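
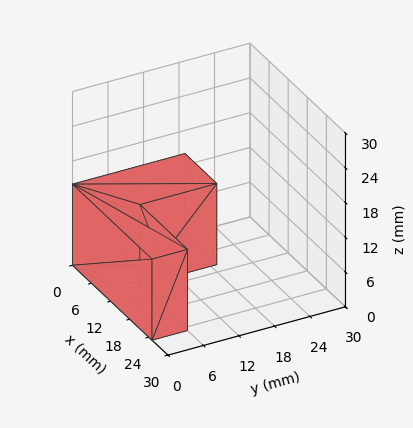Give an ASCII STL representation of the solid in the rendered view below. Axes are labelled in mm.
Reading the render: the shape is an L-shaped prism: outer 25 × 19 mm, arm thicknesses ≈ 6 mm (horizontal) and 10 mm (vertical), extruded 14 mm in z (dimensions read to the nearest mm from the axis ticks). For the STL, each face is triangulated and given an outward normal.

solid part
  facet normal 0.0000 0.0000 -1.0000
    outer loop
      vertex 25.000 6.000 0.000
      vertex 25.000 0.000 0.000
      vertex 0.000 0.000 0.000
    endloop
  endfacet
  facet normal 0.0000 0.0000 -1.0000
    outer loop
      vertex 10.000 6.000 0.000
      vertex 25.000 6.000 0.000
      vertex 0.000 0.000 0.000
    endloop
  endfacet
  facet normal 0.0000 0.0000 -1.0000
    outer loop
      vertex 10.000 19.000 0.000
      vertex 10.000 6.000 0.000
      vertex 0.000 0.000 0.000
    endloop
  endfacet
  facet normal 0.0000 0.0000 -1.0000
    outer loop
      vertex 0.000 19.000 0.000
      vertex 10.000 19.000 0.000
      vertex 0.000 0.000 0.000
    endloop
  endfacet
  facet normal 0.0000 0.0000 1.0000
    outer loop
      vertex 0.000 0.000 14.000
      vertex 25.000 0.000 14.000
      vertex 25.000 6.000 14.000
    endloop
  endfacet
  facet normal 0.0000 0.0000 1.0000
    outer loop
      vertex 0.000 0.000 14.000
      vertex 25.000 6.000 14.000
      vertex 10.000 6.000 14.000
    endloop
  endfacet
  facet normal 0.0000 0.0000 1.0000
    outer loop
      vertex 0.000 0.000 14.000
      vertex 10.000 6.000 14.000
      vertex 10.000 19.000 14.000
    endloop
  endfacet
  facet normal 0.0000 0.0000 1.0000
    outer loop
      vertex 0.000 0.000 14.000
      vertex 10.000 19.000 14.000
      vertex 0.000 19.000 14.000
    endloop
  endfacet
  facet normal 0.0000 -1.0000 0.0000
    outer loop
      vertex 0.000 0.000 0.000
      vertex 25.000 0.000 0.000
      vertex 25.000 0.000 14.000
    endloop
  endfacet
  facet normal 0.0000 -1.0000 0.0000
    outer loop
      vertex 0.000 0.000 0.000
      vertex 25.000 0.000 14.000
      vertex 0.000 0.000 14.000
    endloop
  endfacet
  facet normal 1.0000 0.0000 0.0000
    outer loop
      vertex 25.000 0.000 0.000
      vertex 25.000 6.000 0.000
      vertex 25.000 6.000 14.000
    endloop
  endfacet
  facet normal 1.0000 0.0000 0.0000
    outer loop
      vertex 25.000 0.000 0.000
      vertex 25.000 6.000 14.000
      vertex 25.000 0.000 14.000
    endloop
  endfacet
  facet normal 0.0000 1.0000 0.0000
    outer loop
      vertex 25.000 6.000 0.000
      vertex 10.000 6.000 0.000
      vertex 10.000 6.000 14.000
    endloop
  endfacet
  facet normal 0.0000 1.0000 0.0000
    outer loop
      vertex 25.000 6.000 0.000
      vertex 10.000 6.000 14.000
      vertex 25.000 6.000 14.000
    endloop
  endfacet
  facet normal 1.0000 0.0000 0.0000
    outer loop
      vertex 10.000 6.000 0.000
      vertex 10.000 19.000 0.000
      vertex 10.000 19.000 14.000
    endloop
  endfacet
  facet normal 1.0000 0.0000 0.0000
    outer loop
      vertex 10.000 6.000 0.000
      vertex 10.000 19.000 14.000
      vertex 10.000 6.000 14.000
    endloop
  endfacet
  facet normal 0.0000 1.0000 0.0000
    outer loop
      vertex 10.000 19.000 0.000
      vertex 0.000 19.000 0.000
      vertex 0.000 19.000 14.000
    endloop
  endfacet
  facet normal 0.0000 1.0000 0.0000
    outer loop
      vertex 10.000 19.000 0.000
      vertex 0.000 19.000 14.000
      vertex 10.000 19.000 14.000
    endloop
  endfacet
  facet normal -1.0000 0.0000 0.0000
    outer loop
      vertex 0.000 19.000 0.000
      vertex 0.000 0.000 0.000
      vertex 0.000 0.000 14.000
    endloop
  endfacet
  facet normal -1.0000 0.0000 0.0000
    outer loop
      vertex 0.000 19.000 0.000
      vertex 0.000 0.000 14.000
      vertex 0.000 19.000 14.000
    endloop
  endfacet
endsolid part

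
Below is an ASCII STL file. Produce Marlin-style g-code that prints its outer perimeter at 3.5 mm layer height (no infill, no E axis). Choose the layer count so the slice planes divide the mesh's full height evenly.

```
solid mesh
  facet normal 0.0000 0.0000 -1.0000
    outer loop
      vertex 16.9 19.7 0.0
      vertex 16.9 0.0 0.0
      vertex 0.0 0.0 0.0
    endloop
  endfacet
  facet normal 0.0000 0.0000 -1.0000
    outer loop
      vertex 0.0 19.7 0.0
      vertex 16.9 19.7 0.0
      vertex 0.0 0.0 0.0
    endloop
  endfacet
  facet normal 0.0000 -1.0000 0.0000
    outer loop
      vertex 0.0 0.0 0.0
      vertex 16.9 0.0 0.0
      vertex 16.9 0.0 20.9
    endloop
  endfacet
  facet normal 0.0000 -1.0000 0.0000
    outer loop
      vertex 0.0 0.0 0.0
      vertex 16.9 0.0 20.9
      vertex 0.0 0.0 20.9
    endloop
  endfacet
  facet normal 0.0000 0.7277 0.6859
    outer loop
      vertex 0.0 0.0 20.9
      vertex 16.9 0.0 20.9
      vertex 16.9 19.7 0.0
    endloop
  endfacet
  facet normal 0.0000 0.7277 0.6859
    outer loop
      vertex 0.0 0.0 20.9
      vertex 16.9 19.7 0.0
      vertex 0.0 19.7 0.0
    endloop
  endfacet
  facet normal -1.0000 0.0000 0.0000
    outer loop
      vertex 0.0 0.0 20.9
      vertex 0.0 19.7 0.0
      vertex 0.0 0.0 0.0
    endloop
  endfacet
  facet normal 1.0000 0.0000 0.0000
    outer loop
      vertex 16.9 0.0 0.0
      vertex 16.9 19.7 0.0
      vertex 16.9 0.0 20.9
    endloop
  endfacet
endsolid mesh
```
; perimeter-only toolpath
G21 ; units = mm
G90 ; absolute positioning
G28 ; home
; layer 1
G0 Z3.5
G0 X0.0 Y0.0
G1 X16.9 Y0.0
G1 X16.9 Y16.4
G1 X0.0 Y16.4
G1 X0.0 Y0.0
; layer 2
G0 Z7.0
G0 X0.0 Y0.0
G1 X16.9 Y0.0
G1 X16.9 Y13.1
G1 X0.0 Y13.1
G1 X0.0 Y0.0
; layer 3
G0 Z10.4
G0 X0.0 Y0.0
G1 X16.9 Y0.0
G1 X16.9 Y9.8
G1 X0.0 Y9.8
G1 X0.0 Y0.0
; layer 4
G0 Z13.9
G0 X0.0 Y0.0
G1 X16.9 Y0.0
G1 X16.9 Y6.6
G1 X0.0 Y6.6
G1 X0.0 Y0.0
; layer 5
G0 Z17.4
G0 X0.0 Y0.0
G1 X16.9 Y0.0
G1 X16.9 Y3.3
G1 X0.0 Y3.3
G1 X0.0 Y0.0
M2 ; end

The solid is a wedge (ramp): 16.9 × 19.7 mm base, rising to 20.9 mm along the y=0 edge and sloping linearly to z=0 at y=19.7. Slicing at Δz = 3.5 mm — 6 equal slices spanning the solid's height, so layer i sits at z = i·h/6 — gives 5 non-empty perimeters. Each is a 4-segment closed polygon; G0 lifts to the layer z and rapids to the start vertex, then G1 traces the edges. The cross-section shrinks linearly with z (the slice at the apex is degenerate and omitted).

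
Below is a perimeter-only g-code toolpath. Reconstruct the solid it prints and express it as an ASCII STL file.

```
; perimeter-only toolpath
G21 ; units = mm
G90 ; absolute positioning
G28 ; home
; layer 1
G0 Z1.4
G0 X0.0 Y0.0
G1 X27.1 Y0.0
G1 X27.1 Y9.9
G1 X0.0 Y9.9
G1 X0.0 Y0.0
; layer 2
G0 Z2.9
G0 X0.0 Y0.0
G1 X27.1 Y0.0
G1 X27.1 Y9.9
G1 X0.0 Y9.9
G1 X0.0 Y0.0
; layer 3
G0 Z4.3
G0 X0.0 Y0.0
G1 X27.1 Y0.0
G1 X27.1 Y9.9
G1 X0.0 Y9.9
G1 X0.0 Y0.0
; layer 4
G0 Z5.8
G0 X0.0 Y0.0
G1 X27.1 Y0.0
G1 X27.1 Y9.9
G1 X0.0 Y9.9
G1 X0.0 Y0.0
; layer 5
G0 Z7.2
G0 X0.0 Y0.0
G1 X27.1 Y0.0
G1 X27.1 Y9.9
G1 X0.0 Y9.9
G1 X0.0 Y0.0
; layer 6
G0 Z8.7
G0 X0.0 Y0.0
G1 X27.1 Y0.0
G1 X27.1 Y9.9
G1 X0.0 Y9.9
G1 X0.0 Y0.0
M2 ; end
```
solid part
  facet normal 0.0000 0.0000 -1.0000
    outer loop
      vertex 27.1 9.9 0.0
      vertex 27.1 0.0 0.0
      vertex 0.0 0.0 0.0
    endloop
  endfacet
  facet normal 0.0000 0.0000 -1.0000
    outer loop
      vertex 0.0 9.9 0.0
      vertex 27.1 9.9 0.0
      vertex 0.0 0.0 0.0
    endloop
  endfacet
  facet normal 0.0000 0.0000 1.0000
    outer loop
      vertex 0.0 0.0 8.7
      vertex 27.1 0.0 8.7
      vertex 27.1 9.9 8.7
    endloop
  endfacet
  facet normal 0.0000 0.0000 1.0000
    outer loop
      vertex 0.0 0.0 8.7
      vertex 27.1 9.9 8.7
      vertex 0.0 9.9 8.7
    endloop
  endfacet
  facet normal 0.0000 -1.0000 0.0000
    outer loop
      vertex 0.0 0.0 0.0
      vertex 27.1 0.0 0.0
      vertex 27.1 0.0 8.7
    endloop
  endfacet
  facet normal 0.0000 -1.0000 0.0000
    outer loop
      vertex 0.0 0.0 0.0
      vertex 27.1 0.0 8.7
      vertex 0.0 0.0 8.7
    endloop
  endfacet
  facet normal 0.0000 1.0000 0.0000
    outer loop
      vertex 27.1 9.9 8.7
      vertex 27.1 9.9 0.0
      vertex 0.0 9.9 0.0
    endloop
  endfacet
  facet normal 0.0000 1.0000 0.0000
    outer loop
      vertex 0.0 9.9 8.7
      vertex 27.1 9.9 8.7
      vertex 0.0 9.9 0.0
    endloop
  endfacet
  facet normal -1.0000 0.0000 0.0000
    outer loop
      vertex 0.0 9.9 8.7
      vertex 0.0 9.9 0.0
      vertex 0.0 0.0 0.0
    endloop
  endfacet
  facet normal -1.0000 0.0000 0.0000
    outer loop
      vertex 0.0 0.0 8.7
      vertex 0.0 9.9 8.7
      vertex 0.0 0.0 0.0
    endloop
  endfacet
  facet normal 1.0000 0.0000 0.0000
    outer loop
      vertex 27.1 0.0 0.0
      vertex 27.1 9.9 0.0
      vertex 27.1 9.9 8.7
    endloop
  endfacet
  facet normal 1.0000 0.0000 0.0000
    outer loop
      vertex 27.1 0.0 0.0
      vertex 27.1 9.9 8.7
      vertex 27.1 0.0 8.7
    endloop
  endfacet
endsolid part

The G0 Z moves step by Δz≈1.4 mm. Every layer's G1 loop is the same polygon, so the solid is a straight extrusion of it from z=0 to z≈8.7. Closing with flat bottom and top caps and triangulating gives 12 facets — a rectangular box, roughly 27.1 × 9.9 mm footprint and 8.7 mm tall.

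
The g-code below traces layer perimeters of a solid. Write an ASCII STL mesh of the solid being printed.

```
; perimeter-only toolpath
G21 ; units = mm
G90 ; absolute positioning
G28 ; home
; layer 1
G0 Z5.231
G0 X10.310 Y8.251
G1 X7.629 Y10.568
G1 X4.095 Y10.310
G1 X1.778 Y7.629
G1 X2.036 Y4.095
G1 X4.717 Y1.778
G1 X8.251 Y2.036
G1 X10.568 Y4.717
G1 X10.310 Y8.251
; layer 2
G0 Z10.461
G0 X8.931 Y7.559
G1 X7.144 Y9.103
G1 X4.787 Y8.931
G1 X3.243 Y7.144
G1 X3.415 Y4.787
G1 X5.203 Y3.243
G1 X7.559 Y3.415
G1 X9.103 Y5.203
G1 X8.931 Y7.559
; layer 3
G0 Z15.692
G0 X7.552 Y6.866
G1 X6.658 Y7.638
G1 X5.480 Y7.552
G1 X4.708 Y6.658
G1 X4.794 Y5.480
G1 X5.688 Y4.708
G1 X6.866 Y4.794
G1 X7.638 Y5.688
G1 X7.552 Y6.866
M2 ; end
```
solid part
  facet normal 0.0000 0.0000 -1.0000
    outer loop
      vertex 3.402 11.689 0.000
      vertex 8.114 12.033 0.000
      vertex 11.689 8.944 0.000
    endloop
  endfacet
  facet normal 0.0000 0.0000 -1.0000
    outer loop
      vertex 0.313 8.114 0.000
      vertex 3.402 11.689 0.000
      vertex 11.689 8.944 0.000
    endloop
  endfacet
  facet normal 0.0000 0.0000 -1.0000
    outer loop
      vertex 0.657 3.402 0.000
      vertex 0.313 8.114 0.000
      vertex 11.689 8.944 0.000
    endloop
  endfacet
  facet normal 0.0000 0.0000 -1.0000
    outer loop
      vertex 4.232 0.313 0.000
      vertex 0.657 3.402 0.000
      vertex 11.689 8.944 0.000
    endloop
  endfacet
  facet normal 0.0000 0.0000 -1.0000
    outer loop
      vertex 8.944 0.657 0.000
      vertex 4.232 0.313 0.000
      vertex 11.689 8.944 0.000
    endloop
  endfacet
  facet normal 0.0000 0.0000 -1.0000
    outer loop
      vertex 12.033 4.232 0.000
      vertex 8.944 0.657 0.000
      vertex 11.689 8.944 0.000
    endloop
  endfacet
  facet normal 0.6308 0.7300 0.2630
    outer loop
      vertex 11.689 8.944 0.000
      vertex 8.114 12.033 0.000
      vertex 6.173 6.173 20.922
    endloop
  endfacet
  facet normal -0.0702 0.9622 0.2630
    outer loop
      vertex 8.114 12.033 0.000
      vertex 3.402 11.689 0.000
      vertex 6.173 6.173 20.922
    endloop
  endfacet
  facet normal -0.7300 0.6308 0.2630
    outer loop
      vertex 3.402 11.689 0.000
      vertex 0.313 8.114 0.000
      vertex 6.173 6.173 20.922
    endloop
  endfacet
  facet normal -0.9622 -0.0702 0.2630
    outer loop
      vertex 0.313 8.114 0.000
      vertex 0.657 3.402 0.000
      vertex 6.173 6.173 20.922
    endloop
  endfacet
  facet normal -0.6308 -0.7300 0.2630
    outer loop
      vertex 0.657 3.402 0.000
      vertex 4.232 0.313 0.000
      vertex 6.173 6.173 20.922
    endloop
  endfacet
  facet normal 0.0702 -0.9622 0.2630
    outer loop
      vertex 4.232 0.313 0.000
      vertex 8.944 0.657 0.000
      vertex 6.173 6.173 20.922
    endloop
  endfacet
  facet normal 0.7300 -0.6308 0.2630
    outer loop
      vertex 8.944 0.657 0.000
      vertex 12.033 4.232 0.000
      vertex 6.173 6.173 20.922
    endloop
  endfacet
  facet normal 0.9622 0.0702 0.2630
    outer loop
      vertex 12.033 4.232 0.000
      vertex 11.689 8.944 0.000
      vertex 6.173 6.173 20.922
    endloop
  endfacet
endsolid part

The G0 Z moves step by Δz≈5.231 mm. The G1 loops shrink linearly with z, so the solid tapers from its base footprint up to z≈20.9. Closing with a flat bottom cap and the tapered top and triangulating gives 14 facets — a regular 8-sided pyramid, base circumscribed radius ≈ 6.17 mm, apex at z ≈ 20.9 mm.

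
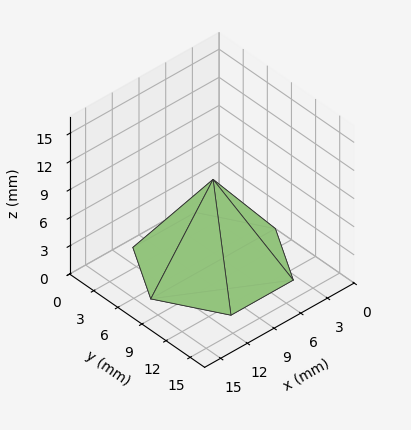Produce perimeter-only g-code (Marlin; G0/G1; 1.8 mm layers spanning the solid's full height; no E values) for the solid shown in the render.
Reading the render: the shape is a regular 6-sided pyramid, base circumscribed radius ≈ 7 mm, apex at z ≈ 9 mm (dimensions read to the nearest mm from the axis ticks). For the g-code, the solid's height is divided into equal slices at the stated Δz and each level perimeter traced with G1 moves after a G0 lift.

; perimeter-only toolpath
G21 ; units = mm
G90 ; absolute positioning
G28 ; home
; layer 1
G0 Z1.8
G0 X12.6 Y7.0
G1 X9.8 Y11.9
G1 X4.2 Y11.9
G1 X1.4 Y7.0
G1 X4.2 Y2.1
G1 X9.8 Y2.1
G1 X12.6 Y7.0
; layer 2
G0 Z3.6
G0 X11.2 Y7.0
G1 X9.1 Y10.7
G1 X4.9 Y10.7
G1 X2.8 Y7.0
G1 X4.9 Y3.3
G1 X9.1 Y3.3
G1 X11.2 Y7.0
; layer 3
G0 Z5.4
G0 X9.8 Y7.0
G1 X8.4 Y9.4
G1 X5.6 Y9.4
G1 X4.2 Y7.0
G1 X5.6 Y4.6
G1 X8.4 Y4.6
G1 X9.8 Y7.0
; layer 4
G0 Z7.2
G0 X8.4 Y7.0
G1 X7.7 Y8.2
G1 X6.3 Y8.2
G1 X5.6 Y7.0
G1 X6.3 Y5.8
G1 X7.7 Y5.8
G1 X8.4 Y7.0
M2 ; end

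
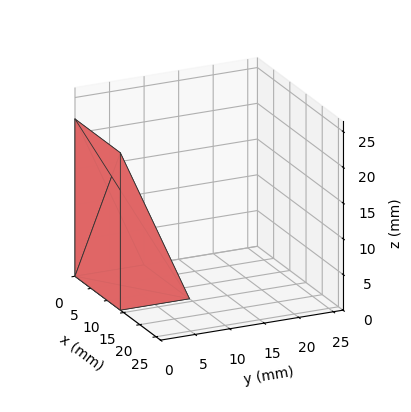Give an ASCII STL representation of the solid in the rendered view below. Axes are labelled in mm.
Reading the render: the shape is a wedge (ramp): 14 × 10 mm base, rising to 22 mm along the y=0 edge and sloping linearly to z=0 at y=10 (dimensions read to the nearest mm from the axis ticks). For the STL, each face is triangulated and given an outward normal.

solid part
  facet normal 0.0000 0.0000 -1.0000
    outer loop
      vertex 14.00 10.00 0.00
      vertex 14.00 0.00 0.00
      vertex 0.00 0.00 0.00
    endloop
  endfacet
  facet normal 0.0000 0.0000 -1.0000
    outer loop
      vertex 0.00 10.00 0.00
      vertex 14.00 10.00 0.00
      vertex 0.00 0.00 0.00
    endloop
  endfacet
  facet normal 0.0000 -1.0000 0.0000
    outer loop
      vertex 0.00 0.00 0.00
      vertex 14.00 0.00 0.00
      vertex 14.00 0.00 22.00
    endloop
  endfacet
  facet normal 0.0000 -1.0000 0.0000
    outer loop
      vertex 0.00 0.00 0.00
      vertex 14.00 0.00 22.00
      vertex 0.00 0.00 22.00
    endloop
  endfacet
  facet normal 0.0000 0.9104 0.4138
    outer loop
      vertex 0.00 0.00 22.00
      vertex 14.00 0.00 22.00
      vertex 14.00 10.00 0.00
    endloop
  endfacet
  facet normal 0.0000 0.9104 0.4138
    outer loop
      vertex 0.00 0.00 22.00
      vertex 14.00 10.00 0.00
      vertex 0.00 10.00 0.00
    endloop
  endfacet
  facet normal -1.0000 0.0000 0.0000
    outer loop
      vertex 0.00 0.00 22.00
      vertex 0.00 10.00 0.00
      vertex 0.00 0.00 0.00
    endloop
  endfacet
  facet normal 1.0000 0.0000 0.0000
    outer loop
      vertex 14.00 0.00 0.00
      vertex 14.00 10.00 0.00
      vertex 14.00 0.00 22.00
    endloop
  endfacet
endsolid part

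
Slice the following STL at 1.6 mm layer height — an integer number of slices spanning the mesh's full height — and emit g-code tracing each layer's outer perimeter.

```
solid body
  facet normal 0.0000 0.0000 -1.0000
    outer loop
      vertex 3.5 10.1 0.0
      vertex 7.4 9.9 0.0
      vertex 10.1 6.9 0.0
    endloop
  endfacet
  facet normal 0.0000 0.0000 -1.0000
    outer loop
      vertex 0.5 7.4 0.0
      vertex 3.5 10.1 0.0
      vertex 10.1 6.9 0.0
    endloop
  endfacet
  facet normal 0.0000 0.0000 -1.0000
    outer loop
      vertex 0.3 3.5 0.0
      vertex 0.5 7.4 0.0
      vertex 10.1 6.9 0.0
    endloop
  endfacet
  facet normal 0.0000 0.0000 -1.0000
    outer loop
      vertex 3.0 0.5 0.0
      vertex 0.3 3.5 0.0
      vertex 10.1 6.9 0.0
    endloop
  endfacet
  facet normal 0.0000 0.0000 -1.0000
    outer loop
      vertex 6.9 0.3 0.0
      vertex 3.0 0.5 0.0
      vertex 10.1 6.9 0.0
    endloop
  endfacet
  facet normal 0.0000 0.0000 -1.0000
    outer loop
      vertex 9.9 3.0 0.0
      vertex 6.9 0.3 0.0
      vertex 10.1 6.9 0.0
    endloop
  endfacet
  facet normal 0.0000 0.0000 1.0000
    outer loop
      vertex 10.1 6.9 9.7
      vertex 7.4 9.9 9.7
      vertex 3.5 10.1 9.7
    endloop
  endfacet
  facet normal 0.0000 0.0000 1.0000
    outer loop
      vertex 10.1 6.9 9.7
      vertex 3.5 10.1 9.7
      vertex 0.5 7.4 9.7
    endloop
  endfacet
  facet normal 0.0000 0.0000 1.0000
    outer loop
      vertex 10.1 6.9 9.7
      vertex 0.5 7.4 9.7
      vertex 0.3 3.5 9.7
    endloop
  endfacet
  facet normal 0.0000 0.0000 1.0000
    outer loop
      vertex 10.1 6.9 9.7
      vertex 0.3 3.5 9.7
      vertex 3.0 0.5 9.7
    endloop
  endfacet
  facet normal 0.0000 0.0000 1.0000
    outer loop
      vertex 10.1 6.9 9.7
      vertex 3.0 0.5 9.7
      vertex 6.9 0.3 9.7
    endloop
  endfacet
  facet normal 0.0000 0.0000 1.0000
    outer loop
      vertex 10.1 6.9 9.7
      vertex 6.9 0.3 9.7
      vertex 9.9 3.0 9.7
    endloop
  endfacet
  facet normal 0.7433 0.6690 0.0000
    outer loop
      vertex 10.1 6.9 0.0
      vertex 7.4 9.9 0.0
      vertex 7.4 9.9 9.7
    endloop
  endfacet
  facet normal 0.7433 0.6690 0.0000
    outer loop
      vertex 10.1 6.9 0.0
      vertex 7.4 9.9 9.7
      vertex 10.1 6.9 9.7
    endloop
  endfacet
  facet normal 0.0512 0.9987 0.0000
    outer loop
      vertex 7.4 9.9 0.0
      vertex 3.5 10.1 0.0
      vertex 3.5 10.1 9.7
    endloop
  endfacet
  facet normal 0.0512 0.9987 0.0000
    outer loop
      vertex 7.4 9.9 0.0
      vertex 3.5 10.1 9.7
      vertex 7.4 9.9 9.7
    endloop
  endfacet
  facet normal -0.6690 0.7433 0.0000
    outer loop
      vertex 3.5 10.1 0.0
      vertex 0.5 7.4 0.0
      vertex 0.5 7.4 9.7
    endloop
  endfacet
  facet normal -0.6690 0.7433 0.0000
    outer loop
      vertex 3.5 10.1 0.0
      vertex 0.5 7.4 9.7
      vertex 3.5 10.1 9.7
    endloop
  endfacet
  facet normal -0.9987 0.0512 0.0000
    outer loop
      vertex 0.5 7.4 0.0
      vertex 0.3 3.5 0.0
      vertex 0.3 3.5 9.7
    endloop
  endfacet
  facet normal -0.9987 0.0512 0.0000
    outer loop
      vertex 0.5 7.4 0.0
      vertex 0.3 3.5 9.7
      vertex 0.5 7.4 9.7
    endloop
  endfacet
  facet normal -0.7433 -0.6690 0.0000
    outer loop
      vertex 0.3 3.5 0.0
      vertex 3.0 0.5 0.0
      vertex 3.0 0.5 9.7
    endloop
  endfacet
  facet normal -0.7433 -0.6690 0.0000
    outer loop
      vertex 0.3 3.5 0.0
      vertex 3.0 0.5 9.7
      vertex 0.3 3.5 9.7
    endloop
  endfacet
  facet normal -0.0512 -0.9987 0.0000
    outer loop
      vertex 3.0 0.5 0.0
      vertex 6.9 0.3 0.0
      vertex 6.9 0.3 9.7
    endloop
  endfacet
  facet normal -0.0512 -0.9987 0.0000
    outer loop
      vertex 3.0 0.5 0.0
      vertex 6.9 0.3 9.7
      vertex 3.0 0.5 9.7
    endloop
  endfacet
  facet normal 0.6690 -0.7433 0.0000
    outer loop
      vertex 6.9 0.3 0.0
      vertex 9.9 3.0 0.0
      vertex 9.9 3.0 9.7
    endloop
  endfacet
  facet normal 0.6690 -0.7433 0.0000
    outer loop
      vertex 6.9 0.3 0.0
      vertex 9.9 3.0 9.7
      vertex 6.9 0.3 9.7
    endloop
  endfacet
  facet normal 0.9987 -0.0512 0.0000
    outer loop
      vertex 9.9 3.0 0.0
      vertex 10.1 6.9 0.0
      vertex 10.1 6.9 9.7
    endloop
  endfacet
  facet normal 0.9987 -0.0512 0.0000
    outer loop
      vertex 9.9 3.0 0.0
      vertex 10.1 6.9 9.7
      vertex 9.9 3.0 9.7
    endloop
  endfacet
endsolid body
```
; perimeter-only toolpath
G21 ; units = mm
G90 ; absolute positioning
G28 ; home
; layer 1
G0 Z1.6
G0 X10.1 Y6.9
G1 X7.4 Y9.9
G1 X3.5 Y10.1
G1 X0.5 Y7.4
G1 X0.3 Y3.5
G1 X3.0 Y0.5
G1 X6.9 Y0.3
G1 X9.9 Y3.0
G1 X10.1 Y6.9
; layer 2
G0 Z3.2
G0 X10.1 Y6.9
G1 X7.4 Y9.9
G1 X3.5 Y10.1
G1 X0.5 Y7.4
G1 X0.3 Y3.5
G1 X3.0 Y0.5
G1 X6.9 Y0.3
G1 X9.9 Y3.0
G1 X10.1 Y6.9
; layer 3
G0 Z4.8
G0 X10.1 Y6.9
G1 X7.4 Y9.9
G1 X3.5 Y10.1
G1 X0.5 Y7.4
G1 X0.3 Y3.5
G1 X3.0 Y0.5
G1 X6.9 Y0.3
G1 X9.9 Y3.0
G1 X10.1 Y6.9
; layer 4
G0 Z6.5
G0 X10.1 Y6.9
G1 X7.4 Y9.9
G1 X3.5 Y10.1
G1 X0.5 Y7.4
G1 X0.3 Y3.5
G1 X3.0 Y0.5
G1 X6.9 Y0.3
G1 X9.9 Y3.0
G1 X10.1 Y6.9
; layer 5
G0 Z8.1
G0 X10.1 Y6.9
G1 X7.4 Y9.9
G1 X3.5 Y10.1
G1 X0.5 Y7.4
G1 X0.3 Y3.5
G1 X3.0 Y0.5
G1 X6.9 Y0.3
G1 X9.9 Y3.0
G1 X10.1 Y6.9
; layer 6
G0 Z9.7
G0 X10.1 Y6.9
G1 X7.4 Y9.9
G1 X3.5 Y10.1
G1 X0.5 Y7.4
G1 X0.3 Y3.5
G1 X3.0 Y0.5
G1 X6.9 Y0.3
G1 X9.9 Y3.0
G1 X10.1 Y6.9
M2 ; end

The solid is a regular 8-sided prism (a cylinder approximated with 8 flat sides), circumscribed radius ≈ 5.2 mm, height ≈ 9.7 mm. Slicing at Δz = 1.6 mm — 6 equal slices spanning the solid's height, so layer i sits at z = i·h/6 — gives 6 non-empty perimeters. Each is a 8-segment closed polygon; G0 lifts to the layer z and rapids to the start vertex, then G1 traces the edges.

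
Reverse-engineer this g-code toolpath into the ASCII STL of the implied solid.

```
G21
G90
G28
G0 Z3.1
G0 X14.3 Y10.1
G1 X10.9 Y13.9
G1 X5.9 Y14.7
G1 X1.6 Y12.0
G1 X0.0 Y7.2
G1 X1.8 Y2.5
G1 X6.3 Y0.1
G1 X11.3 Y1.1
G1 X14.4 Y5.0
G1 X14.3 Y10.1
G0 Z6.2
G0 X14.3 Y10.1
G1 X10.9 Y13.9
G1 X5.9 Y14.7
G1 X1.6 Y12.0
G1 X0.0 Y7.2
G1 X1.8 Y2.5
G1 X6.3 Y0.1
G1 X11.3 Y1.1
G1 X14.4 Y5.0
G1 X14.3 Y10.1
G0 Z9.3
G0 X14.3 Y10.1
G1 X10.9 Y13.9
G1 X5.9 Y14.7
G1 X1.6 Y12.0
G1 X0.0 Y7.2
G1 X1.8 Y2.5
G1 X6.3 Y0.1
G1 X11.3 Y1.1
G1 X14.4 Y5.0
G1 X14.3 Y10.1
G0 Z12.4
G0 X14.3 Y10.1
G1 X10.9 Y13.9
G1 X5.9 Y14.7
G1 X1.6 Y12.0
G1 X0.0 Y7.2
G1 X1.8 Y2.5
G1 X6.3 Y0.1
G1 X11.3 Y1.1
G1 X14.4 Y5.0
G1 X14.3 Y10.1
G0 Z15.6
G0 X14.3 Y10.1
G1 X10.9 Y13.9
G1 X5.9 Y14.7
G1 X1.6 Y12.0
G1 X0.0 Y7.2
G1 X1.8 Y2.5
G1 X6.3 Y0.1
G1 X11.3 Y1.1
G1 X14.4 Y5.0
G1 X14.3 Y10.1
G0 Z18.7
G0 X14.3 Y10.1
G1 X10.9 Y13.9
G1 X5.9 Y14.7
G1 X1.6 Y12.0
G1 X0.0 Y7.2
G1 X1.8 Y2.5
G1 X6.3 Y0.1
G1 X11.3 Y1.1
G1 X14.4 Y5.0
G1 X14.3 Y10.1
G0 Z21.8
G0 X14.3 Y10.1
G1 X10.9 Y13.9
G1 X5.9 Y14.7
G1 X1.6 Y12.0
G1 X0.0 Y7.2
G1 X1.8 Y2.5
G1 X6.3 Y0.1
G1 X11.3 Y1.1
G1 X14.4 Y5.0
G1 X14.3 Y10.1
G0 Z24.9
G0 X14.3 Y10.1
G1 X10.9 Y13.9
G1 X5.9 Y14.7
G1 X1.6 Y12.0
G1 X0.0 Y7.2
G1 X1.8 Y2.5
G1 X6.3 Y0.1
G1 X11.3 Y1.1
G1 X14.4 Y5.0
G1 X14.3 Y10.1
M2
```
solid part
  facet normal 0.0000 0.0000 -1.0000
    outer loop
      vertex 5.9 14.7 0.0
      vertex 10.9 13.9 0.0
      vertex 14.3 10.1 0.0
    endloop
  endfacet
  facet normal 0.0000 0.0000 -1.0000
    outer loop
      vertex 1.6 12.0 0.0
      vertex 5.9 14.7 0.0
      vertex 14.3 10.1 0.0
    endloop
  endfacet
  facet normal 0.0000 0.0000 -1.0000
    outer loop
      vertex 0.0 7.2 0.0
      vertex 1.6 12.0 0.0
      vertex 14.3 10.1 0.0
    endloop
  endfacet
  facet normal 0.0000 0.0000 -1.0000
    outer loop
      vertex 1.8 2.5 0.0
      vertex 0.0 7.2 0.0
      vertex 14.3 10.1 0.0
    endloop
  endfacet
  facet normal 0.0000 0.0000 -1.0000
    outer loop
      vertex 6.3 0.1 0.0
      vertex 1.8 2.5 0.0
      vertex 14.3 10.1 0.0
    endloop
  endfacet
  facet normal 0.0000 0.0000 -1.0000
    outer loop
      vertex 11.3 1.1 0.0
      vertex 6.3 0.1 0.0
      vertex 14.3 10.1 0.0
    endloop
  endfacet
  facet normal 0.0000 0.0000 -1.0000
    outer loop
      vertex 14.4 5.0 0.0
      vertex 11.3 1.1 0.0
      vertex 14.3 10.1 0.0
    endloop
  endfacet
  facet normal 0.0000 0.0000 1.0000
    outer loop
      vertex 14.3 10.1 24.9
      vertex 10.9 13.9 24.9
      vertex 5.9 14.7 24.9
    endloop
  endfacet
  facet normal 0.0000 0.0000 1.0000
    outer loop
      vertex 14.3 10.1 24.9
      vertex 5.9 14.7 24.9
      vertex 1.6 12.0 24.9
    endloop
  endfacet
  facet normal 0.0000 0.0000 1.0000
    outer loop
      vertex 14.3 10.1 24.9
      vertex 1.6 12.0 24.9
      vertex 0.0 7.2 24.9
    endloop
  endfacet
  facet normal 0.0000 0.0000 1.0000
    outer loop
      vertex 14.3 10.1 24.9
      vertex 0.0 7.2 24.9
      vertex 1.8 2.5 24.9
    endloop
  endfacet
  facet normal 0.0000 0.0000 1.0000
    outer loop
      vertex 14.3 10.1 24.9
      vertex 1.8 2.5 24.9
      vertex 6.3 0.1 24.9
    endloop
  endfacet
  facet normal 0.0000 0.0000 1.0000
    outer loop
      vertex 14.3 10.1 24.9
      vertex 6.3 0.1 24.9
      vertex 11.3 1.1 24.9
    endloop
  endfacet
  facet normal 0.0000 0.0000 1.0000
    outer loop
      vertex 14.3 10.1 24.9
      vertex 11.3 1.1 24.9
      vertex 14.4 5.0 24.9
    endloop
  endfacet
  facet normal 0.7452 0.6668 0.0000
    outer loop
      vertex 14.3 10.1 0.0
      vertex 10.9 13.9 0.0
      vertex 10.9 13.9 24.9
    endloop
  endfacet
  facet normal 0.7452 0.6668 0.0000
    outer loop
      vertex 14.3 10.1 0.0
      vertex 10.9 13.9 24.9
      vertex 14.3 10.1 24.9
    endloop
  endfacet
  facet normal 0.1580 0.9874 0.0000
    outer loop
      vertex 10.9 13.9 0.0
      vertex 5.9 14.7 0.0
      vertex 5.9 14.7 24.9
    endloop
  endfacet
  facet normal 0.1580 0.9874 0.0000
    outer loop
      vertex 10.9 13.9 0.0
      vertex 5.9 14.7 24.9
      vertex 10.9 13.9 24.9
    endloop
  endfacet
  facet normal -0.5318 0.8469 0.0000
    outer loop
      vertex 5.9 14.7 0.0
      vertex 1.6 12.0 0.0
      vertex 1.6 12.0 24.9
    endloop
  endfacet
  facet normal -0.5318 0.8469 0.0000
    outer loop
      vertex 5.9 14.7 0.0
      vertex 1.6 12.0 24.9
      vertex 5.9 14.7 24.9
    endloop
  endfacet
  facet normal -0.9487 0.3162 0.0000
    outer loop
      vertex 1.6 12.0 0.0
      vertex 0.0 7.2 0.0
      vertex 0.0 7.2 24.9
    endloop
  endfacet
  facet normal -0.9487 0.3162 0.0000
    outer loop
      vertex 1.6 12.0 0.0
      vertex 0.0 7.2 24.9
      vertex 1.6 12.0 24.9
    endloop
  endfacet
  facet normal -0.9339 -0.3576 0.0000
    outer loop
      vertex 0.0 7.2 0.0
      vertex 1.8 2.5 0.0
      vertex 1.8 2.5 24.9
    endloop
  endfacet
  facet normal -0.9339 -0.3576 0.0000
    outer loop
      vertex 0.0 7.2 0.0
      vertex 1.8 2.5 24.9
      vertex 0.0 7.2 24.9
    endloop
  endfacet
  facet normal -0.4706 -0.8824 0.0000
    outer loop
      vertex 1.8 2.5 0.0
      vertex 6.3 0.1 0.0
      vertex 6.3 0.1 24.9
    endloop
  endfacet
  facet normal -0.4706 -0.8824 0.0000
    outer loop
      vertex 1.8 2.5 0.0
      vertex 6.3 0.1 24.9
      vertex 1.8 2.5 24.9
    endloop
  endfacet
  facet normal 0.1961 -0.9806 0.0000
    outer loop
      vertex 6.3 0.1 0.0
      vertex 11.3 1.1 0.0
      vertex 11.3 1.1 24.9
    endloop
  endfacet
  facet normal 0.1961 -0.9806 0.0000
    outer loop
      vertex 6.3 0.1 0.0
      vertex 11.3 1.1 24.9
      vertex 6.3 0.1 24.9
    endloop
  endfacet
  facet normal 0.7828 -0.6222 0.0000
    outer loop
      vertex 11.3 1.1 0.0
      vertex 14.4 5.0 0.0
      vertex 14.4 5.0 24.9
    endloop
  endfacet
  facet normal 0.7828 -0.6222 0.0000
    outer loop
      vertex 11.3 1.1 0.0
      vertex 14.4 5.0 24.9
      vertex 11.3 1.1 24.9
    endloop
  endfacet
  facet normal 0.9998 0.0196 0.0000
    outer loop
      vertex 14.4 5.0 0.0
      vertex 14.3 10.1 0.0
      vertex 14.3 10.1 24.9
    endloop
  endfacet
  facet normal 0.9998 0.0196 0.0000
    outer loop
      vertex 14.4 5.0 0.0
      vertex 14.3 10.1 24.9
      vertex 14.4 5.0 24.9
    endloop
  endfacet
endsolid part

The G0 Z moves step by Δz≈3.1 mm. Every layer's G1 loop is the same polygon, so the solid is a straight extrusion of it from z=0 to z≈24.9. Closing with flat bottom and top caps and triangulating gives 32 facets — a regular 9-sided prism (a cylinder approximated with 9 flat sides), circumscribed radius ≈ 7.4 mm, height ≈ 24.9 mm.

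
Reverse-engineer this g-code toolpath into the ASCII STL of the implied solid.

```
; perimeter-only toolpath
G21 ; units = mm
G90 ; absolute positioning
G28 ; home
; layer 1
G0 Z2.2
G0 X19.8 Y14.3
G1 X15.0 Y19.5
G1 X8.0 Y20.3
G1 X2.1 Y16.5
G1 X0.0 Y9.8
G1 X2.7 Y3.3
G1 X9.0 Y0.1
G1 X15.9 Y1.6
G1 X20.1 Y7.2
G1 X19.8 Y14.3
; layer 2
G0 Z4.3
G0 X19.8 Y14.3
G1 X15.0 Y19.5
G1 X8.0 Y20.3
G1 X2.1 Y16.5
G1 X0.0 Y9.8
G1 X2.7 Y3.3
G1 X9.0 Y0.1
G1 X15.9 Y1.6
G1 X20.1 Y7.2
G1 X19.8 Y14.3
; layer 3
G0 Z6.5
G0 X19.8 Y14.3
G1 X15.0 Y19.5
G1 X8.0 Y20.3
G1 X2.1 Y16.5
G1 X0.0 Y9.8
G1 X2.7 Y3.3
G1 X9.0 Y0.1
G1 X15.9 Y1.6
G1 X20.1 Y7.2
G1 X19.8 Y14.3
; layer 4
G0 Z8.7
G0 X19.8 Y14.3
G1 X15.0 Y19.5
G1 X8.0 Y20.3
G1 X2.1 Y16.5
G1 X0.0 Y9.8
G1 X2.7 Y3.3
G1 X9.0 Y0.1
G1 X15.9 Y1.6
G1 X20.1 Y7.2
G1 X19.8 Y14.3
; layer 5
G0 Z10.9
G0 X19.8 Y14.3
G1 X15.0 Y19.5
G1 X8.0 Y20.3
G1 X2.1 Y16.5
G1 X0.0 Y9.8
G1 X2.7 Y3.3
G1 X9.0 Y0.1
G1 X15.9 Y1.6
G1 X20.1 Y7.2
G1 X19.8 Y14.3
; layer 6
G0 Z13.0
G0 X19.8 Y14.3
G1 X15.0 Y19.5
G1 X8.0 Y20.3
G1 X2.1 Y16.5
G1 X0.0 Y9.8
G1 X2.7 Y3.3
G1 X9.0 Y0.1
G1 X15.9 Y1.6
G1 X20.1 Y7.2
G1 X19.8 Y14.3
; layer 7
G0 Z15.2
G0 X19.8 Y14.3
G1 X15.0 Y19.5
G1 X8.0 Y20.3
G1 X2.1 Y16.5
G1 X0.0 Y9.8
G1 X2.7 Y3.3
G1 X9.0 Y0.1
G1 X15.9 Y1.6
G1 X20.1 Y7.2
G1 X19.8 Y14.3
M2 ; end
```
solid part
  facet normal 0.0000 0.0000 -1.0000
    outer loop
      vertex 8.0 20.3 0.0
      vertex 15.0 19.5 0.0
      vertex 19.8 14.3 0.0
    endloop
  endfacet
  facet normal 0.0000 0.0000 -1.0000
    outer loop
      vertex 2.1 16.5 0.0
      vertex 8.0 20.3 0.0
      vertex 19.8 14.3 0.0
    endloop
  endfacet
  facet normal 0.0000 0.0000 -1.0000
    outer loop
      vertex 0.0 9.8 0.0
      vertex 2.1 16.5 0.0
      vertex 19.8 14.3 0.0
    endloop
  endfacet
  facet normal 0.0000 0.0000 -1.0000
    outer loop
      vertex 2.7 3.3 0.0
      vertex 0.0 9.8 0.0
      vertex 19.8 14.3 0.0
    endloop
  endfacet
  facet normal 0.0000 0.0000 -1.0000
    outer loop
      vertex 9.0 0.1 0.0
      vertex 2.7 3.3 0.0
      vertex 19.8 14.3 0.0
    endloop
  endfacet
  facet normal 0.0000 0.0000 -1.0000
    outer loop
      vertex 15.9 1.6 0.0
      vertex 9.0 0.1 0.0
      vertex 19.8 14.3 0.0
    endloop
  endfacet
  facet normal 0.0000 0.0000 -1.0000
    outer loop
      vertex 20.1 7.2 0.0
      vertex 15.9 1.6 0.0
      vertex 19.8 14.3 0.0
    endloop
  endfacet
  facet normal 0.0000 0.0000 1.0000
    outer loop
      vertex 19.8 14.3 15.2
      vertex 15.0 19.5 15.2
      vertex 8.0 20.3 15.2
    endloop
  endfacet
  facet normal 0.0000 0.0000 1.0000
    outer loop
      vertex 19.8 14.3 15.2
      vertex 8.0 20.3 15.2
      vertex 2.1 16.5 15.2
    endloop
  endfacet
  facet normal 0.0000 0.0000 1.0000
    outer loop
      vertex 19.8 14.3 15.2
      vertex 2.1 16.5 15.2
      vertex 0.0 9.8 15.2
    endloop
  endfacet
  facet normal 0.0000 0.0000 1.0000
    outer loop
      vertex 19.8 14.3 15.2
      vertex 0.0 9.8 15.2
      vertex 2.7 3.3 15.2
    endloop
  endfacet
  facet normal 0.0000 0.0000 1.0000
    outer loop
      vertex 19.8 14.3 15.2
      vertex 2.7 3.3 15.2
      vertex 9.0 0.1 15.2
    endloop
  endfacet
  facet normal 0.0000 0.0000 1.0000
    outer loop
      vertex 19.8 14.3 15.2
      vertex 9.0 0.1 15.2
      vertex 15.9 1.6 15.2
    endloop
  endfacet
  facet normal 0.0000 0.0000 1.0000
    outer loop
      vertex 19.8 14.3 15.2
      vertex 15.9 1.6 15.2
      vertex 20.1 7.2 15.2
    endloop
  endfacet
  facet normal 0.7348 0.6783 0.0000
    outer loop
      vertex 19.8 14.3 0.0
      vertex 15.0 19.5 0.0
      vertex 15.0 19.5 15.2
    endloop
  endfacet
  facet normal 0.7348 0.6783 0.0000
    outer loop
      vertex 19.8 14.3 0.0
      vertex 15.0 19.5 15.2
      vertex 19.8 14.3 15.2
    endloop
  endfacet
  facet normal 0.1135 0.9935 0.0000
    outer loop
      vertex 15.0 19.5 0.0
      vertex 8.0 20.3 0.0
      vertex 8.0 20.3 15.2
    endloop
  endfacet
  facet normal 0.1135 0.9935 0.0000
    outer loop
      vertex 15.0 19.5 0.0
      vertex 8.0 20.3 15.2
      vertex 15.0 19.5 15.2
    endloop
  endfacet
  facet normal -0.5415 0.8407 0.0000
    outer loop
      vertex 8.0 20.3 0.0
      vertex 2.1 16.5 0.0
      vertex 2.1 16.5 15.2
    endloop
  endfacet
  facet normal -0.5415 0.8407 0.0000
    outer loop
      vertex 8.0 20.3 0.0
      vertex 2.1 16.5 15.2
      vertex 8.0 20.3 15.2
    endloop
  endfacet
  facet normal -0.9542 0.2991 0.0000
    outer loop
      vertex 2.1 16.5 0.0
      vertex 0.0 9.8 0.0
      vertex 0.0 9.8 15.2
    endloop
  endfacet
  facet normal -0.9542 0.2991 0.0000
    outer loop
      vertex 2.1 16.5 0.0
      vertex 0.0 9.8 15.2
      vertex 2.1 16.5 15.2
    endloop
  endfacet
  facet normal -0.9235 -0.3836 0.0000
    outer loop
      vertex 0.0 9.8 0.0
      vertex 2.7 3.3 0.0
      vertex 2.7 3.3 15.2
    endloop
  endfacet
  facet normal -0.9235 -0.3836 0.0000
    outer loop
      vertex 0.0 9.8 0.0
      vertex 2.7 3.3 15.2
      vertex 0.0 9.8 15.2
    endloop
  endfacet
  facet normal -0.4529 -0.8916 0.0000
    outer loop
      vertex 2.7 3.3 0.0
      vertex 9.0 0.1 0.0
      vertex 9.0 0.1 15.2
    endloop
  endfacet
  facet normal -0.4529 -0.8916 0.0000
    outer loop
      vertex 2.7 3.3 0.0
      vertex 9.0 0.1 15.2
      vertex 2.7 3.3 15.2
    endloop
  endfacet
  facet normal 0.2124 -0.9772 0.0000
    outer loop
      vertex 9.0 0.1 0.0
      vertex 15.9 1.6 0.0
      vertex 15.9 1.6 15.2
    endloop
  endfacet
  facet normal 0.2124 -0.9772 0.0000
    outer loop
      vertex 9.0 0.1 0.0
      vertex 15.9 1.6 15.2
      vertex 9.0 0.1 15.2
    endloop
  endfacet
  facet normal 0.8000 -0.6000 0.0000
    outer loop
      vertex 15.9 1.6 0.0
      vertex 20.1 7.2 0.0
      vertex 20.1 7.2 15.2
    endloop
  endfacet
  facet normal 0.8000 -0.6000 0.0000
    outer loop
      vertex 15.9 1.6 0.0
      vertex 20.1 7.2 15.2
      vertex 15.9 1.6 15.2
    endloop
  endfacet
  facet normal 0.9991 0.0422 0.0000
    outer loop
      vertex 20.1 7.2 0.0
      vertex 19.8 14.3 0.0
      vertex 19.8 14.3 15.2
    endloop
  endfacet
  facet normal 0.9991 0.0422 0.0000
    outer loop
      vertex 20.1 7.2 0.0
      vertex 19.8 14.3 15.2
      vertex 20.1 7.2 15.2
    endloop
  endfacet
endsolid part

The G0 Z moves step by Δz≈2.2 mm. Every layer's G1 loop is the same polygon, so the solid is a straight extrusion of it from z=0 to z≈15.2. Closing with flat bottom and top caps and triangulating gives 32 facets — a regular 9-sided prism (a cylinder approximated with 9 flat sides), circumscribed radius ≈ 10.3 mm, height ≈ 15.2 mm.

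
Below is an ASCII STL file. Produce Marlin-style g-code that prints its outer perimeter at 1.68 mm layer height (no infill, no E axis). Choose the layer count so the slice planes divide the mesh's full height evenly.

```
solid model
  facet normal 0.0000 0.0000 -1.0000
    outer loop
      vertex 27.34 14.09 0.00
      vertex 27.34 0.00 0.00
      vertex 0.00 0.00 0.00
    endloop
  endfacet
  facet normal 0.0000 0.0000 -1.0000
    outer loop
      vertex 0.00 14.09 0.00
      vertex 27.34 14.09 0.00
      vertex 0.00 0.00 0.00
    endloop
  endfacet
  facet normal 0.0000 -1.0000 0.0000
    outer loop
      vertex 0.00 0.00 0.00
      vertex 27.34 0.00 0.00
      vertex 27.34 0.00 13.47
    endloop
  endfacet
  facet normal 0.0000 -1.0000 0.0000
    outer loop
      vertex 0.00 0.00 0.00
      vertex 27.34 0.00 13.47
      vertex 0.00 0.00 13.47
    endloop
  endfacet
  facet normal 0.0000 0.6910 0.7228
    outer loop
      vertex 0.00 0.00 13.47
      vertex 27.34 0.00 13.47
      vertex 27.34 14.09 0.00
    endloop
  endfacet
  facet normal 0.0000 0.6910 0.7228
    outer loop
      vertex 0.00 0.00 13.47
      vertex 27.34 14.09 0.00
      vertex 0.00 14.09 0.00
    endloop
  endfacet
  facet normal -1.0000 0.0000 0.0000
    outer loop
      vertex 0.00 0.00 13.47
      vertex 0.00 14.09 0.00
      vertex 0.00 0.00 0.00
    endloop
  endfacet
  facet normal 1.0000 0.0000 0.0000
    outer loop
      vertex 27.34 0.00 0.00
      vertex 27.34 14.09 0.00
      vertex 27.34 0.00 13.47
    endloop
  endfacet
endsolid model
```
; perimeter-only toolpath
G21 ; units = mm
G90 ; absolute positioning
G28 ; home
; layer 1
G0 Z1.68
G0 X0.00 Y0.00
G1 X27.34 Y0.00
G1 X27.34 Y12.33
G1 X0.00 Y12.33
G1 X0.00 Y0.00
; layer 2
G0 Z3.37
G0 X0.00 Y0.00
G1 X27.34 Y0.00
G1 X27.34 Y10.57
G1 X0.00 Y10.57
G1 X0.00 Y0.00
; layer 3
G0 Z5.05
G0 X0.00 Y0.00
G1 X27.34 Y0.00
G1 X27.34 Y8.81
G1 X0.00 Y8.81
G1 X0.00 Y0.00
; layer 4
G0 Z6.74
G0 X0.00 Y0.00
G1 X27.34 Y0.00
G1 X27.34 Y7.04
G1 X0.00 Y7.04
G1 X0.00 Y0.00
; layer 5
G0 Z8.42
G0 X0.00 Y0.00
G1 X27.34 Y0.00
G1 X27.34 Y5.28
G1 X0.00 Y5.28
G1 X0.00 Y0.00
; layer 6
G0 Z10.10
G0 X0.00 Y0.00
G1 X27.34 Y0.00
G1 X27.34 Y3.52
G1 X0.00 Y3.52
G1 X0.00 Y0.00
; layer 7
G0 Z11.79
G0 X0.00 Y0.00
G1 X27.34 Y0.00
G1 X27.34 Y1.76
G1 X0.00 Y1.76
G1 X0.00 Y0.00
M2 ; end

The solid is a wedge (ramp): 27.3 × 14.1 mm base, rising to 13.5 mm along the y=0 edge and sloping linearly to z=0 at y=14.1. Slicing at Δz = 1.68 mm — 8 equal slices spanning the solid's height, so layer i sits at z = i·h/8 — gives 7 non-empty perimeters. Each is a 4-segment closed polygon; G0 lifts to the layer z and rapids to the start vertex, then G1 traces the edges. The cross-section shrinks linearly with z (the slice at the apex is degenerate and omitted).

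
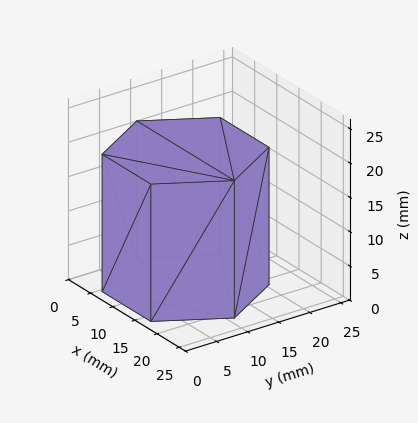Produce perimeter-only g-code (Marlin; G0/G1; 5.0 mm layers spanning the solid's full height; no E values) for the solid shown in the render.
Reading the render: the shape is a regular 6-sided prism (a cylinder approximated with 6 flat sides), circumscribed radius ≈ 11 mm, height ≈ 20 mm (dimensions read to the nearest mm from the axis ticks). For the g-code, the solid's height is divided into equal slices at the stated Δz and each level perimeter traced with G1 moves after a G0 lift.

; perimeter-only toolpath
G21 ; units = mm
G90 ; absolute positioning
G28 ; home
; layer 1
G0 Z5.0
G0 X22.0 Y11.0
G1 X16.5 Y20.5
G1 X5.5 Y20.5
G1 X0.0 Y11.0
G1 X5.5 Y1.5
G1 X16.5 Y1.5
G1 X22.0 Y11.0
; layer 2
G0 Z10.0
G0 X22.0 Y11.0
G1 X16.5 Y20.5
G1 X5.5 Y20.5
G1 X0.0 Y11.0
G1 X5.5 Y1.5
G1 X16.5 Y1.5
G1 X22.0 Y11.0
; layer 3
G0 Z15.0
G0 X22.0 Y11.0
G1 X16.5 Y20.5
G1 X5.5 Y20.5
G1 X0.0 Y11.0
G1 X5.5 Y1.5
G1 X16.5 Y1.5
G1 X22.0 Y11.0
; layer 4
G0 Z20.0
G0 X22.0 Y11.0
G1 X16.5 Y20.5
G1 X5.5 Y20.5
G1 X0.0 Y11.0
G1 X5.5 Y1.5
G1 X16.5 Y1.5
G1 X22.0 Y11.0
M2 ; end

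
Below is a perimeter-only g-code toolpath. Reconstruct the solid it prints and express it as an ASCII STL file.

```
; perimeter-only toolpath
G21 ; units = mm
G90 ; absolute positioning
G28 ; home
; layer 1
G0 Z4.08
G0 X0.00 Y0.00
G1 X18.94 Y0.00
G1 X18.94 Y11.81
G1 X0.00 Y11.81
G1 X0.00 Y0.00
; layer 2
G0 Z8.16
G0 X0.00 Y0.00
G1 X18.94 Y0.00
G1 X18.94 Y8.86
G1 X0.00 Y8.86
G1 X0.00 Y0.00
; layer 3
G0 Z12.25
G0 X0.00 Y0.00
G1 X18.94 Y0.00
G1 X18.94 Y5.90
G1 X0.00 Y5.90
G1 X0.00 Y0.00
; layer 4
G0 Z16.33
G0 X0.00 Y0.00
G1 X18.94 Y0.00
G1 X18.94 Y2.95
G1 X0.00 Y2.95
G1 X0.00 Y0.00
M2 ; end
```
solid part
  facet normal 0.0000 0.0000 -1.0000
    outer loop
      vertex 18.94 14.76 0.00
      vertex 18.94 0.00 0.00
      vertex 0.00 0.00 0.00
    endloop
  endfacet
  facet normal 0.0000 0.0000 -1.0000
    outer loop
      vertex 0.00 14.76 0.00
      vertex 18.94 14.76 0.00
      vertex 0.00 0.00 0.00
    endloop
  endfacet
  facet normal 0.0000 -1.0000 0.0000
    outer loop
      vertex 0.00 0.00 0.00
      vertex 18.94 0.00 0.00
      vertex 18.94 0.00 20.41
    endloop
  endfacet
  facet normal 0.0000 -1.0000 0.0000
    outer loop
      vertex 0.00 0.00 0.00
      vertex 18.94 0.00 20.41
      vertex 0.00 0.00 20.41
    endloop
  endfacet
  facet normal 0.0000 0.8103 0.5860
    outer loop
      vertex 0.00 0.00 20.41
      vertex 18.94 0.00 20.41
      vertex 18.94 14.76 0.00
    endloop
  endfacet
  facet normal 0.0000 0.8103 0.5860
    outer loop
      vertex 0.00 0.00 20.41
      vertex 18.94 14.76 0.00
      vertex 0.00 14.76 0.00
    endloop
  endfacet
  facet normal -1.0000 0.0000 0.0000
    outer loop
      vertex 0.00 0.00 20.41
      vertex 0.00 14.76 0.00
      vertex 0.00 0.00 0.00
    endloop
  endfacet
  facet normal 1.0000 0.0000 0.0000
    outer loop
      vertex 18.94 0.00 0.00
      vertex 18.94 14.76 0.00
      vertex 18.94 0.00 20.41
    endloop
  endfacet
endsolid part

The G0 Z moves step by Δz≈4.08 mm. The G1 loops shrink linearly with z, so the solid tapers from its base footprint up to z≈20.4. Closing with a flat bottom cap and the tapered top and triangulating gives 8 facets — a wedge (ramp): 18.9 × 14.8 mm base, rising to 20.4 mm along the y=0 edge and sloping linearly to z=0 at y=14.8.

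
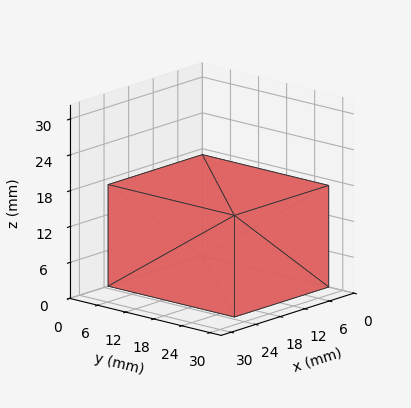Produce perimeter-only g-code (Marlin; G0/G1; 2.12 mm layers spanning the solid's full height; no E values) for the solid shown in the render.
Reading the render: the shape is a rectangular box, roughly 23 × 27 mm footprint and 17 mm tall (dimensions read to the nearest mm from the axis ticks). For the g-code, the solid's height is divided into equal slices at the stated Δz and each level perimeter traced with G1 moves after a G0 lift.

; perimeter-only toolpath
G21 ; units = mm
G90 ; absolute positioning
G28 ; home
; layer 1
G0 Z2.12
G0 X0.00 Y0.00
G1 X23.00 Y0.00
G1 X23.00 Y27.00
G1 X0.00 Y27.00
G1 X0.00 Y0.00
; layer 2
G0 Z4.25
G0 X0.00 Y0.00
G1 X23.00 Y0.00
G1 X23.00 Y27.00
G1 X0.00 Y27.00
G1 X0.00 Y0.00
; layer 3
G0 Z6.38
G0 X0.00 Y0.00
G1 X23.00 Y0.00
G1 X23.00 Y27.00
G1 X0.00 Y27.00
G1 X0.00 Y0.00
; layer 4
G0 Z8.50
G0 X0.00 Y0.00
G1 X23.00 Y0.00
G1 X23.00 Y27.00
G1 X0.00 Y27.00
G1 X0.00 Y0.00
; layer 5
G0 Z10.62
G0 X0.00 Y0.00
G1 X23.00 Y0.00
G1 X23.00 Y27.00
G1 X0.00 Y27.00
G1 X0.00 Y0.00
; layer 6
G0 Z12.75
G0 X0.00 Y0.00
G1 X23.00 Y0.00
G1 X23.00 Y27.00
G1 X0.00 Y27.00
G1 X0.00 Y0.00
; layer 7
G0 Z14.88
G0 X0.00 Y0.00
G1 X23.00 Y0.00
G1 X23.00 Y27.00
G1 X0.00 Y27.00
G1 X0.00 Y0.00
; layer 8
G0 Z17.00
G0 X0.00 Y0.00
G1 X23.00 Y0.00
G1 X23.00 Y27.00
G1 X0.00 Y27.00
G1 X0.00 Y0.00
M2 ; end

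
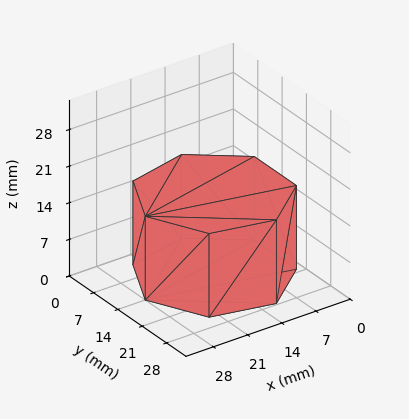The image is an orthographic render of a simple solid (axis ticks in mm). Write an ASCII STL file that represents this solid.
Reading the render: the shape is a regular 7-sided prism (a cylinder approximated with 7 flat sides), circumscribed radius ≈ 14 mm, height ≈ 16 mm (dimensions read to the nearest mm from the axis ticks). For the STL, each face is triangulated and given an outward normal.

solid part
  facet normal 0.0000 0.0000 -1.0000
    outer loop
      vertex 10.88 27.65 0.00
      vertex 22.73 24.95 0.00
      vertex 28.00 14.00 0.00
    endloop
  endfacet
  facet normal 0.0000 0.0000 -1.0000
    outer loop
      vertex 1.39 20.07 0.00
      vertex 10.88 27.65 0.00
      vertex 28.00 14.00 0.00
    endloop
  endfacet
  facet normal 0.0000 0.0000 -1.0000
    outer loop
      vertex 1.39 7.93 0.00
      vertex 1.39 20.07 0.00
      vertex 28.00 14.00 0.00
    endloop
  endfacet
  facet normal 0.0000 0.0000 -1.0000
    outer loop
      vertex 10.88 0.35 0.00
      vertex 1.39 7.93 0.00
      vertex 28.00 14.00 0.00
    endloop
  endfacet
  facet normal 0.0000 0.0000 -1.0000
    outer loop
      vertex 22.73 3.05 0.00
      vertex 10.88 0.35 0.00
      vertex 28.00 14.00 0.00
    endloop
  endfacet
  facet normal 0.0000 0.0000 1.0000
    outer loop
      vertex 28.00 14.00 16.00
      vertex 22.73 24.95 16.00
      vertex 10.88 27.65 16.00
    endloop
  endfacet
  facet normal 0.0000 0.0000 1.0000
    outer loop
      vertex 28.00 14.00 16.00
      vertex 10.88 27.65 16.00
      vertex 1.39 20.07 16.00
    endloop
  endfacet
  facet normal 0.0000 0.0000 1.0000
    outer loop
      vertex 28.00 14.00 16.00
      vertex 1.39 20.07 16.00
      vertex 1.39 7.93 16.00
    endloop
  endfacet
  facet normal 0.0000 0.0000 1.0000
    outer loop
      vertex 28.00 14.00 16.00
      vertex 1.39 7.93 16.00
      vertex 10.88 0.35 16.00
    endloop
  endfacet
  facet normal 0.0000 0.0000 1.0000
    outer loop
      vertex 28.00 14.00 16.00
      vertex 10.88 0.35 16.00
      vertex 22.73 3.05 16.00
    endloop
  endfacet
  facet normal 0.9011 0.4337 0.0000
    outer loop
      vertex 28.00 14.00 0.00
      vertex 22.73 24.95 0.00
      vertex 22.73 24.95 16.00
    endloop
  endfacet
  facet normal 0.9011 0.4337 0.0000
    outer loop
      vertex 28.00 14.00 0.00
      vertex 22.73 24.95 16.00
      vertex 28.00 14.00 16.00
    endloop
  endfacet
  facet normal 0.2222 0.9750 0.0000
    outer loop
      vertex 22.73 24.95 0.00
      vertex 10.88 27.65 0.00
      vertex 10.88 27.65 16.00
    endloop
  endfacet
  facet normal 0.2222 0.9750 0.0000
    outer loop
      vertex 22.73 24.95 0.00
      vertex 10.88 27.65 16.00
      vertex 22.73 24.95 16.00
    endloop
  endfacet
  facet normal -0.6241 0.7814 0.0000
    outer loop
      vertex 10.88 27.65 0.00
      vertex 1.39 20.07 0.00
      vertex 1.39 20.07 16.00
    endloop
  endfacet
  facet normal -0.6241 0.7814 0.0000
    outer loop
      vertex 10.88 27.65 0.00
      vertex 1.39 20.07 16.00
      vertex 10.88 27.65 16.00
    endloop
  endfacet
  facet normal -1.0000 0.0000 0.0000
    outer loop
      vertex 1.39 20.07 0.00
      vertex 1.39 7.93 0.00
      vertex 1.39 7.93 16.00
    endloop
  endfacet
  facet normal -1.0000 0.0000 0.0000
    outer loop
      vertex 1.39 20.07 0.00
      vertex 1.39 7.93 16.00
      vertex 1.39 20.07 16.00
    endloop
  endfacet
  facet normal -0.6241 -0.7814 0.0000
    outer loop
      vertex 1.39 7.93 0.00
      vertex 10.88 0.35 0.00
      vertex 10.88 0.35 16.00
    endloop
  endfacet
  facet normal -0.6241 -0.7814 0.0000
    outer loop
      vertex 1.39 7.93 0.00
      vertex 10.88 0.35 16.00
      vertex 1.39 7.93 16.00
    endloop
  endfacet
  facet normal 0.2222 -0.9750 0.0000
    outer loop
      vertex 10.88 0.35 0.00
      vertex 22.73 3.05 0.00
      vertex 22.73 3.05 16.00
    endloop
  endfacet
  facet normal 0.2222 -0.9750 0.0000
    outer loop
      vertex 10.88 0.35 0.00
      vertex 22.73 3.05 16.00
      vertex 10.88 0.35 16.00
    endloop
  endfacet
  facet normal 0.9011 -0.4337 0.0000
    outer loop
      vertex 22.73 3.05 0.00
      vertex 28.00 14.00 0.00
      vertex 28.00 14.00 16.00
    endloop
  endfacet
  facet normal 0.9011 -0.4337 0.0000
    outer loop
      vertex 22.73 3.05 0.00
      vertex 28.00 14.00 16.00
      vertex 22.73 3.05 16.00
    endloop
  endfacet
endsolid part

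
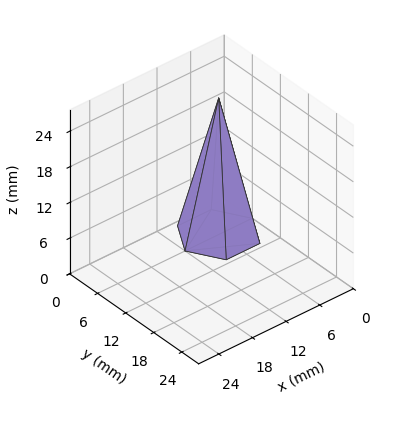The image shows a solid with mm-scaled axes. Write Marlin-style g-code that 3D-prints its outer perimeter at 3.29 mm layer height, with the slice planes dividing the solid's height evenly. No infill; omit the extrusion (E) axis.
Reading the render: the shape is a regular 6-sided pyramid, base circumscribed radius ≈ 6 mm, apex at z ≈ 23 mm (dimensions read to the nearest mm from the axis ticks). For the g-code, the solid's height is divided into equal slices at the stated Δz and each level perimeter traced with G1 moves after a G0 lift.

; perimeter-only toolpath
G21 ; units = mm
G90 ; absolute positioning
G28 ; home
; layer 1
G0 Z3.29
G0 X11.14 Y6.00
G1 X8.57 Y10.46
G1 X3.43 Y10.46
G1 X0.86 Y6.00
G1 X3.43 Y1.54
G1 X8.57 Y1.54
G1 X11.14 Y6.00
; layer 2
G0 Z6.57
G0 X10.29 Y6.00
G1 X8.14 Y9.71
G1 X3.86 Y9.71
G1 X1.71 Y6.00
G1 X3.86 Y2.29
G1 X8.14 Y2.29
G1 X10.29 Y6.00
; layer 3
G0 Z9.86
G0 X9.43 Y6.00
G1 X7.71 Y8.97
G1 X4.29 Y8.97
G1 X2.57 Y6.00
G1 X4.29 Y3.03
G1 X7.71 Y3.03
G1 X9.43 Y6.00
; layer 4
G0 Z13.14
G0 X8.57 Y6.00
G1 X7.29 Y8.23
G1 X4.71 Y8.23
G1 X3.43 Y6.00
G1 X4.71 Y3.77
G1 X7.29 Y3.77
G1 X8.57 Y6.00
; layer 5
G0 Z16.43
G0 X7.71 Y6.00
G1 X6.86 Y7.49
G1 X5.14 Y7.49
G1 X4.29 Y6.00
G1 X5.14 Y4.51
G1 X6.86 Y4.51
G1 X7.71 Y6.00
; layer 6
G0 Z19.71
G0 X6.86 Y6.00
G1 X6.43 Y6.74
G1 X5.57 Y6.74
G1 X5.14 Y6.00
G1 X5.57 Y5.26
G1 X6.43 Y5.26
G1 X6.86 Y6.00
M2 ; end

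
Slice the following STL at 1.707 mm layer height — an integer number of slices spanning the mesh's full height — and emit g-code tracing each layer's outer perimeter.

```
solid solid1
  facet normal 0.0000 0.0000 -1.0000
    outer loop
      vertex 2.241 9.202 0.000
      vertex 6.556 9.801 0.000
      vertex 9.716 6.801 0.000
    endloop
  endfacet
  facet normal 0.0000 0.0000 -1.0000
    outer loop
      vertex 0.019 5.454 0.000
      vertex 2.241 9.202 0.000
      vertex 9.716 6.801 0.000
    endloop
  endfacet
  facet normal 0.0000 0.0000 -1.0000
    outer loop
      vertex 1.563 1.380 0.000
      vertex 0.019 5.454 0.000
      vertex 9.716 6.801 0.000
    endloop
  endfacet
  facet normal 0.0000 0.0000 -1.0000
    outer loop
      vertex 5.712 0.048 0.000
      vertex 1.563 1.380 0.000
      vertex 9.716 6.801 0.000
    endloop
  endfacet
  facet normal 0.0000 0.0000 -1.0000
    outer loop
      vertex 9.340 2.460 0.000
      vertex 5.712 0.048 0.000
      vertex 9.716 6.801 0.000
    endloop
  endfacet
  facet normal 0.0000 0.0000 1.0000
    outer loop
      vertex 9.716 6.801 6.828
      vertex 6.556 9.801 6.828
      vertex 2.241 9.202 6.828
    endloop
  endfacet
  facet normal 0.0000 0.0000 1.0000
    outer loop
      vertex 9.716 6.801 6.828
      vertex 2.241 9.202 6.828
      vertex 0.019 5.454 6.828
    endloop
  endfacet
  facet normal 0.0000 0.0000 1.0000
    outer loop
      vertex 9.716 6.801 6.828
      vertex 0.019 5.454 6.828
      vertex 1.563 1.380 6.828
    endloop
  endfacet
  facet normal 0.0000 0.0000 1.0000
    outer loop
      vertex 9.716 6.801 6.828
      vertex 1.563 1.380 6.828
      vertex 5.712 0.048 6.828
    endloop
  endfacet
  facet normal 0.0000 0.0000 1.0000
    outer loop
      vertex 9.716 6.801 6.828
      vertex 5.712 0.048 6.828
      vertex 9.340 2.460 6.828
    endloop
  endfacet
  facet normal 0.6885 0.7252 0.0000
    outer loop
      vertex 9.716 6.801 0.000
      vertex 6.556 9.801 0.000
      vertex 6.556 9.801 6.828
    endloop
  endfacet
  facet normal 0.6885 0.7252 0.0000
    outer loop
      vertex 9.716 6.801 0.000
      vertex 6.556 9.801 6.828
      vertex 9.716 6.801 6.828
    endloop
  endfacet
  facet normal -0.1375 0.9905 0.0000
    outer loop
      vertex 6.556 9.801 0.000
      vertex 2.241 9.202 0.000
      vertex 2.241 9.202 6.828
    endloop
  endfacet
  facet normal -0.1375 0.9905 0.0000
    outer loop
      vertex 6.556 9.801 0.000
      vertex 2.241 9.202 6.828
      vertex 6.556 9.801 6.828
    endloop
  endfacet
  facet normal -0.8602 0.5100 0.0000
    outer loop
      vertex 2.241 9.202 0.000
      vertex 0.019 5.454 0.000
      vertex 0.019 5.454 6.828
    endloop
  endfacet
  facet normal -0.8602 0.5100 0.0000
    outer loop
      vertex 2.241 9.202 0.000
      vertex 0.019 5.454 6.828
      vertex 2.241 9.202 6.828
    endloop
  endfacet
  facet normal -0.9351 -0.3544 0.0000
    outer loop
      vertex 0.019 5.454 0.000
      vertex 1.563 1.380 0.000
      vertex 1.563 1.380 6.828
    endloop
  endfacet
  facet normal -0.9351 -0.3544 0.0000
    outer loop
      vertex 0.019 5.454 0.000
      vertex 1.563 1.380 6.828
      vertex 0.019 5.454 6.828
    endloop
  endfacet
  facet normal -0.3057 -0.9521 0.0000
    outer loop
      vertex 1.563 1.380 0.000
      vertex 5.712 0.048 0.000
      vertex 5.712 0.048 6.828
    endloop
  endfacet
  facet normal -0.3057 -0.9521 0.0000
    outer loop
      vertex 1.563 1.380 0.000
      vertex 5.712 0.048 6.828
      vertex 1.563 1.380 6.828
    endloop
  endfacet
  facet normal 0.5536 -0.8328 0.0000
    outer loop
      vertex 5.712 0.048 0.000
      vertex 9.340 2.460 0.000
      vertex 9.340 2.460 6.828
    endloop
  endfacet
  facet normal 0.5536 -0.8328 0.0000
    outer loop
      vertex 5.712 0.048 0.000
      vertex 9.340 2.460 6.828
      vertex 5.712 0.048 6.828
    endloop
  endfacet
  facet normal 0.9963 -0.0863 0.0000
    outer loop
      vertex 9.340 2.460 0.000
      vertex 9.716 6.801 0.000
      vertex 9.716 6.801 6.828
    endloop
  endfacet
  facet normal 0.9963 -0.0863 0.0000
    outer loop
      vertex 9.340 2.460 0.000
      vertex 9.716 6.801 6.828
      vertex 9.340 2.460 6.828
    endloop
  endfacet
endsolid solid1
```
; perimeter-only toolpath
G21 ; units = mm
G90 ; absolute positioning
G28 ; home
; layer 1
G0 Z1.707
G0 X9.716 Y6.801
G1 X6.556 Y9.801
G1 X2.241 Y9.202
G1 X0.019 Y5.454
G1 X1.563 Y1.380
G1 X5.712 Y0.048
G1 X9.340 Y2.460
G1 X9.716 Y6.801
; layer 2
G0 Z3.414
G0 X9.716 Y6.801
G1 X6.556 Y9.801
G1 X2.241 Y9.202
G1 X0.019 Y5.454
G1 X1.563 Y1.380
G1 X5.712 Y0.048
G1 X9.340 Y2.460
G1 X9.716 Y6.801
; layer 3
G0 Z5.121
G0 X9.716 Y6.801
G1 X6.556 Y9.801
G1 X2.241 Y9.202
G1 X0.019 Y5.454
G1 X1.563 Y1.380
G1 X5.712 Y0.048
G1 X9.340 Y2.460
G1 X9.716 Y6.801
; layer 4
G0 Z6.828
G0 X9.716 Y6.801
G1 X6.556 Y9.801
G1 X2.241 Y9.202
G1 X0.019 Y5.454
G1 X1.563 Y1.380
G1 X5.712 Y0.048
G1 X9.340 Y2.460
G1 X9.716 Y6.801
M2 ; end

The solid is a regular 7-sided prism (a cylinder approximated with 7 flat sides), circumscribed radius ≈ 5.02 mm, height ≈ 6.83 mm. Slicing at Δz = 1.707 mm — 4 equal slices spanning the solid's height, so layer i sits at z = i·h/4 — gives 4 non-empty perimeters. Each is a 7-segment closed polygon; G0 lifts to the layer z and rapids to the start vertex, then G1 traces the edges.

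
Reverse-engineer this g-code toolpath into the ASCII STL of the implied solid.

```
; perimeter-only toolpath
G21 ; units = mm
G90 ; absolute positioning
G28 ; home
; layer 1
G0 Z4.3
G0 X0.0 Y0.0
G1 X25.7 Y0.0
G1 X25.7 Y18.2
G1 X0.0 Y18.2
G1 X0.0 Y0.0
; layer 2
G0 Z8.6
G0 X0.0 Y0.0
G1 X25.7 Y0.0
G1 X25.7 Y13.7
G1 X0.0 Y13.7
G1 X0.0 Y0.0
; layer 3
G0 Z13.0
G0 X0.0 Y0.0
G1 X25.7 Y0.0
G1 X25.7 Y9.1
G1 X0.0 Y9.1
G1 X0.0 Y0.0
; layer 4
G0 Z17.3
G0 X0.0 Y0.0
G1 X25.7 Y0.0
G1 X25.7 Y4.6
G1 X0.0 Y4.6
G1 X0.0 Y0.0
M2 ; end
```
solid part
  facet normal 0.0000 0.0000 -1.0000
    outer loop
      vertex 25.7 22.8 0.0
      vertex 25.7 0.0 0.0
      vertex 0.0 0.0 0.0
    endloop
  endfacet
  facet normal 0.0000 0.0000 -1.0000
    outer loop
      vertex 0.0 22.8 0.0
      vertex 25.7 22.8 0.0
      vertex 0.0 0.0 0.0
    endloop
  endfacet
  facet normal 0.0000 -1.0000 0.0000
    outer loop
      vertex 0.0 0.0 0.0
      vertex 25.7 0.0 0.0
      vertex 25.7 0.0 21.6
    endloop
  endfacet
  facet normal 0.0000 -1.0000 0.0000
    outer loop
      vertex 0.0 0.0 0.0
      vertex 25.7 0.0 21.6
      vertex 0.0 0.0 21.6
    endloop
  endfacet
  facet normal 0.0000 0.6877 0.7260
    outer loop
      vertex 0.0 0.0 21.6
      vertex 25.7 0.0 21.6
      vertex 25.7 22.8 0.0
    endloop
  endfacet
  facet normal 0.0000 0.6877 0.7260
    outer loop
      vertex 0.0 0.0 21.6
      vertex 25.7 22.8 0.0
      vertex 0.0 22.8 0.0
    endloop
  endfacet
  facet normal -1.0000 0.0000 0.0000
    outer loop
      vertex 0.0 0.0 21.6
      vertex 0.0 22.8 0.0
      vertex 0.0 0.0 0.0
    endloop
  endfacet
  facet normal 1.0000 0.0000 0.0000
    outer loop
      vertex 25.7 0.0 0.0
      vertex 25.7 22.8 0.0
      vertex 25.7 0.0 21.6
    endloop
  endfacet
endsolid part

The G0 Z moves step by Δz≈4.3 mm. The G1 loops shrink linearly with z, so the solid tapers from its base footprint up to z≈21.6. Closing with a flat bottom cap and the tapered top and triangulating gives 8 facets — a wedge (ramp): 25.7 × 22.8 mm base, rising to 21.6 mm along the y=0 edge and sloping linearly to z=0 at y=22.8.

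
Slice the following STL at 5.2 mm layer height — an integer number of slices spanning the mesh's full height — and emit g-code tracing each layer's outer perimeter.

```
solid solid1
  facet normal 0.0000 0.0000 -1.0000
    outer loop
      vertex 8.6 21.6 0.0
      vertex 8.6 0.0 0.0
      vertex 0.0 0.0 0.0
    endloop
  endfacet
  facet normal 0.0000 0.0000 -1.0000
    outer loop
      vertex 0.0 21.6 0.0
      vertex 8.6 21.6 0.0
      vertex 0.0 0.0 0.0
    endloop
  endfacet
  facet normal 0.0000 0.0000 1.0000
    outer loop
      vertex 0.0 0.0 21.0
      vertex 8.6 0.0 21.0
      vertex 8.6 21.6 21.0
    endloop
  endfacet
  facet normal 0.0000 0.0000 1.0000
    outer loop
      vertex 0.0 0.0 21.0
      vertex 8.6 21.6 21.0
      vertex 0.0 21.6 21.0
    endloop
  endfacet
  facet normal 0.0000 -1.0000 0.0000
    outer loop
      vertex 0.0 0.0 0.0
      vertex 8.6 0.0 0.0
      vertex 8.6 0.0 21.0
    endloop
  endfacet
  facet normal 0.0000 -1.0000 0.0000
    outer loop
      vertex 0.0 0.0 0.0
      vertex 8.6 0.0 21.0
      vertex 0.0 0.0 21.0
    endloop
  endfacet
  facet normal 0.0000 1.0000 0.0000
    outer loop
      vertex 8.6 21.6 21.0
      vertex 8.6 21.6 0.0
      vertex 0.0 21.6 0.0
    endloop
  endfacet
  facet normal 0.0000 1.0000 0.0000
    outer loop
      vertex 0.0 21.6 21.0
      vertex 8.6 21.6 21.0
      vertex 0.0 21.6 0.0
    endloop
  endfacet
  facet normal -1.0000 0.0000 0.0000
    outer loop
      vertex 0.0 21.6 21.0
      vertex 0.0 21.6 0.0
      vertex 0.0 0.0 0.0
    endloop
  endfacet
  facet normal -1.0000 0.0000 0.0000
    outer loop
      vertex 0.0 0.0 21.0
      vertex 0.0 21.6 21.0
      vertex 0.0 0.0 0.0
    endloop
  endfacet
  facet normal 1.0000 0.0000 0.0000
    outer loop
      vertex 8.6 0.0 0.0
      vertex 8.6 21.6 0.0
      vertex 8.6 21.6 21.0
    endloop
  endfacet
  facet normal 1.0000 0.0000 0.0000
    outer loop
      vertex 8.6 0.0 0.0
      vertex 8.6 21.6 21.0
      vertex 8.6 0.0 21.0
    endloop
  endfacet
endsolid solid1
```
; perimeter-only toolpath
G21 ; units = mm
G90 ; absolute positioning
G28 ; home
; layer 1
G0 Z5.2
G0 X0.0 Y0.0
G1 X8.6 Y0.0
G1 X8.6 Y21.6
G1 X0.0 Y21.6
G1 X0.0 Y0.0
; layer 2
G0 Z10.5
G0 X0.0 Y0.0
G1 X8.6 Y0.0
G1 X8.6 Y21.6
G1 X0.0 Y21.6
G1 X0.0 Y0.0
; layer 3
G0 Z15.8
G0 X0.0 Y0.0
G1 X8.6 Y0.0
G1 X8.6 Y21.6
G1 X0.0 Y21.6
G1 X0.0 Y0.0
; layer 4
G0 Z21.0
G0 X0.0 Y0.0
G1 X8.6 Y0.0
G1 X8.6 Y21.6
G1 X0.0 Y21.6
G1 X0.0 Y0.0
M2 ; end

The solid is a rectangular box, roughly 8.6 × 21.6 mm footprint and 21 mm tall. Slicing at Δz = 5.2 mm — 4 equal slices spanning the solid's height, so layer i sits at z = i·h/4 — gives 4 non-empty perimeters. Each is a 4-segment closed polygon; G0 lifts to the layer z and rapids to the start vertex, then G1 traces the edges.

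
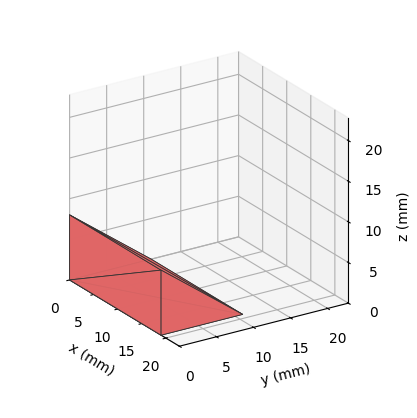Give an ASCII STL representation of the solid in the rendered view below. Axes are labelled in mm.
Reading the render: the shape is a wedge (ramp): 19 × 11 mm base, rising to 8 mm along the y=0 edge and sloping linearly to z=0 at y=11 (dimensions read to the nearest mm from the axis ticks). For the STL, each face is triangulated and given an outward normal.

solid part
  facet normal 0.0000 0.0000 -1.0000
    outer loop
      vertex 19.00 11.00 0.00
      vertex 19.00 0.00 0.00
      vertex 0.00 0.00 0.00
    endloop
  endfacet
  facet normal 0.0000 0.0000 -1.0000
    outer loop
      vertex 0.00 11.00 0.00
      vertex 19.00 11.00 0.00
      vertex 0.00 0.00 0.00
    endloop
  endfacet
  facet normal 0.0000 -1.0000 0.0000
    outer loop
      vertex 0.00 0.00 0.00
      vertex 19.00 0.00 0.00
      vertex 19.00 0.00 8.00
    endloop
  endfacet
  facet normal 0.0000 -1.0000 0.0000
    outer loop
      vertex 0.00 0.00 0.00
      vertex 19.00 0.00 8.00
      vertex 0.00 0.00 8.00
    endloop
  endfacet
  facet normal 0.0000 0.5882 0.8087
    outer loop
      vertex 0.00 0.00 8.00
      vertex 19.00 0.00 8.00
      vertex 19.00 11.00 0.00
    endloop
  endfacet
  facet normal 0.0000 0.5882 0.8087
    outer loop
      vertex 0.00 0.00 8.00
      vertex 19.00 11.00 0.00
      vertex 0.00 11.00 0.00
    endloop
  endfacet
  facet normal -1.0000 0.0000 0.0000
    outer loop
      vertex 0.00 0.00 8.00
      vertex 0.00 11.00 0.00
      vertex 0.00 0.00 0.00
    endloop
  endfacet
  facet normal 1.0000 0.0000 0.0000
    outer loop
      vertex 19.00 0.00 0.00
      vertex 19.00 11.00 0.00
      vertex 19.00 0.00 8.00
    endloop
  endfacet
endsolid part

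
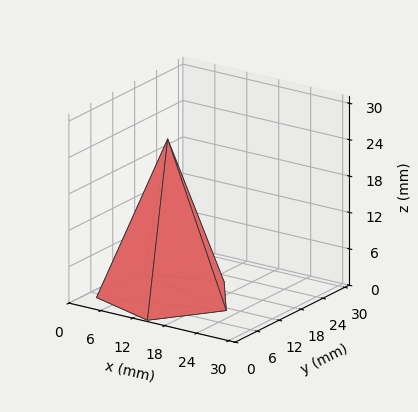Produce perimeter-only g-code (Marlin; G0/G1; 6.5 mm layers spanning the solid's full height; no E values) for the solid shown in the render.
Reading the render: the shape is a regular 5-sided pyramid, base circumscribed radius ≈ 11 mm, apex at z ≈ 26 mm (dimensions read to the nearest mm from the axis ticks). For the g-code, the solid's height is divided into equal slices at the stated Δz and each level perimeter traced with G1 moves after a G0 lift.

; perimeter-only toolpath
G21 ; units = mm
G90 ; absolute positioning
G28 ; home
; layer 1
G0 Z6.5
G0 X19.2 Y11.0
G1 X13.6 Y18.9
G1 X4.3 Y15.9
G1 X4.3 Y6.1
G1 X13.6 Y3.1
G1 X19.2 Y11.0
; layer 2
G0 Z13.0
G0 X16.5 Y11.0
G1 X12.7 Y16.2
G1 X6.5 Y14.2
G1 X6.5 Y7.8
G1 X12.7 Y5.8
G1 X16.5 Y11.0
; layer 3
G0 Z19.5
G0 X13.8 Y11.0
G1 X11.8 Y13.6
G1 X8.8 Y12.6
G1 X8.8 Y9.4
G1 X11.8 Y8.4
G1 X13.8 Y11.0
M2 ; end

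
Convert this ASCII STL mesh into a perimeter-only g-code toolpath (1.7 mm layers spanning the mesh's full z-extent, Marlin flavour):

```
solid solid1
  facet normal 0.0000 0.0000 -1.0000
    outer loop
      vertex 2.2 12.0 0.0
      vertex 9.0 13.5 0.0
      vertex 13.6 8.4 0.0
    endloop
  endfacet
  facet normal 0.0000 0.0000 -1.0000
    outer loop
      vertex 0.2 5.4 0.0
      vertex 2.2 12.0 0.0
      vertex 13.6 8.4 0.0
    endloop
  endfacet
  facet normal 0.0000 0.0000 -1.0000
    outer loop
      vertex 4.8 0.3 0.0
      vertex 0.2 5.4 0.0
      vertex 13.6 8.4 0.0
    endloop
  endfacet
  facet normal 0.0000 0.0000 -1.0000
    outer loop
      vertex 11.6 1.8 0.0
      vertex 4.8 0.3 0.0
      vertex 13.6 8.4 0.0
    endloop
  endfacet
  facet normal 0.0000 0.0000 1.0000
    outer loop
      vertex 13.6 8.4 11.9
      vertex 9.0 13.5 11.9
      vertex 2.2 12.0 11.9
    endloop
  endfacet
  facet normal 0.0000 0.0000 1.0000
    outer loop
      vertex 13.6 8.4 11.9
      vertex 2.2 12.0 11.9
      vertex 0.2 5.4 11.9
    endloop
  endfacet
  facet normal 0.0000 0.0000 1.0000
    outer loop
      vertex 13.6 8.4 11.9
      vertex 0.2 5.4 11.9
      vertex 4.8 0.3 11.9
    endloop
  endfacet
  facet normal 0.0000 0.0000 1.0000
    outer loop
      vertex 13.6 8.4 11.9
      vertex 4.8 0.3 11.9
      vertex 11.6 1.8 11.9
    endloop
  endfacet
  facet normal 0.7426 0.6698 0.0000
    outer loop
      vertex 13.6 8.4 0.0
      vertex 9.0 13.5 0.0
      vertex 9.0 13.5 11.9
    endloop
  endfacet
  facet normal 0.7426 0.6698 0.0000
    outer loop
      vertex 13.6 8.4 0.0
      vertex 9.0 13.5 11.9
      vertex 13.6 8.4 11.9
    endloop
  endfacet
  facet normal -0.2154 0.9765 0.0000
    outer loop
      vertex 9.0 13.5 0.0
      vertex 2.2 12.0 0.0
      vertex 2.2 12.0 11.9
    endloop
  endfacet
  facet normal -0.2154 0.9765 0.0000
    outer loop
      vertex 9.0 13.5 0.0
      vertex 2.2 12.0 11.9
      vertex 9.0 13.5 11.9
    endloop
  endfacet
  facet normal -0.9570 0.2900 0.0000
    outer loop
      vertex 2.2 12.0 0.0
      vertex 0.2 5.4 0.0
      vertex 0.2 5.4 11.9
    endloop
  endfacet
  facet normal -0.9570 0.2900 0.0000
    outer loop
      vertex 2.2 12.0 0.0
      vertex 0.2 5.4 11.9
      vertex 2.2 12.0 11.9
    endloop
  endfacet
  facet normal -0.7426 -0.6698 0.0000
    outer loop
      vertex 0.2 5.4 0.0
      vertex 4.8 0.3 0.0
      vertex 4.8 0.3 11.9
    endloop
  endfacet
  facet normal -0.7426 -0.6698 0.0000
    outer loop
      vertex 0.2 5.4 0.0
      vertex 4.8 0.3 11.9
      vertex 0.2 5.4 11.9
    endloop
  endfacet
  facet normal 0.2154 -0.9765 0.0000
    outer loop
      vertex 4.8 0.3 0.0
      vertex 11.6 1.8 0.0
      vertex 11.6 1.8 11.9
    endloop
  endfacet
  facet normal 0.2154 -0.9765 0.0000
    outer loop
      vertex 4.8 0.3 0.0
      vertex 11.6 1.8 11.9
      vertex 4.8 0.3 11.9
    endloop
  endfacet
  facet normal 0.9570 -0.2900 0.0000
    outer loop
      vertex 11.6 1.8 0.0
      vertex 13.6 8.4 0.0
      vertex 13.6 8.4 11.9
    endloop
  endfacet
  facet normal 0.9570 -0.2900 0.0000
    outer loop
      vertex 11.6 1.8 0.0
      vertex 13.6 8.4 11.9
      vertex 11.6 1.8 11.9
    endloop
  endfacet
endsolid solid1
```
; perimeter-only toolpath
G21 ; units = mm
G90 ; absolute positioning
G28 ; home
; layer 1
G0 Z1.7
G0 X13.6 Y8.4
G1 X9.0 Y13.5
G1 X2.2 Y12.0
G1 X0.2 Y5.4
G1 X4.8 Y0.3
G1 X11.6 Y1.8
G1 X13.6 Y8.4
; layer 2
G0 Z3.4
G0 X13.6 Y8.4
G1 X9.0 Y13.5
G1 X2.2 Y12.0
G1 X0.2 Y5.4
G1 X4.8 Y0.3
G1 X11.6 Y1.8
G1 X13.6 Y8.4
; layer 3
G0 Z5.1
G0 X13.6 Y8.4
G1 X9.0 Y13.5
G1 X2.2 Y12.0
G1 X0.2 Y5.4
G1 X4.8 Y0.3
G1 X11.6 Y1.8
G1 X13.6 Y8.4
; layer 4
G0 Z6.8
G0 X13.6 Y8.4
G1 X9.0 Y13.5
G1 X2.2 Y12.0
G1 X0.2 Y5.4
G1 X4.8 Y0.3
G1 X11.6 Y1.8
G1 X13.6 Y8.4
; layer 5
G0 Z8.5
G0 X13.6 Y8.4
G1 X9.0 Y13.5
G1 X2.2 Y12.0
G1 X0.2 Y5.4
G1 X4.8 Y0.3
G1 X11.6 Y1.8
G1 X13.6 Y8.4
; layer 6
G0 Z10.2
G0 X13.6 Y8.4
G1 X9.0 Y13.5
G1 X2.2 Y12.0
G1 X0.2 Y5.4
G1 X4.8 Y0.3
G1 X11.6 Y1.8
G1 X13.6 Y8.4
; layer 7
G0 Z11.9
G0 X13.6 Y8.4
G1 X9.0 Y13.5
G1 X2.2 Y12.0
G1 X0.2 Y5.4
G1 X4.8 Y0.3
G1 X11.6 Y1.8
G1 X13.6 Y8.4
M2 ; end

The solid is a regular 6-sided prism (a cylinder approximated with 6 flat sides), circumscribed radius ≈ 6.9 mm, height ≈ 11.9 mm. Slicing at Δz = 1.7 mm — 7 equal slices spanning the solid's height, so layer i sits at z = i·h/7 — gives 7 non-empty perimeters. Each is a 6-segment closed polygon; G0 lifts to the layer z and rapids to the start vertex, then G1 traces the edges.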